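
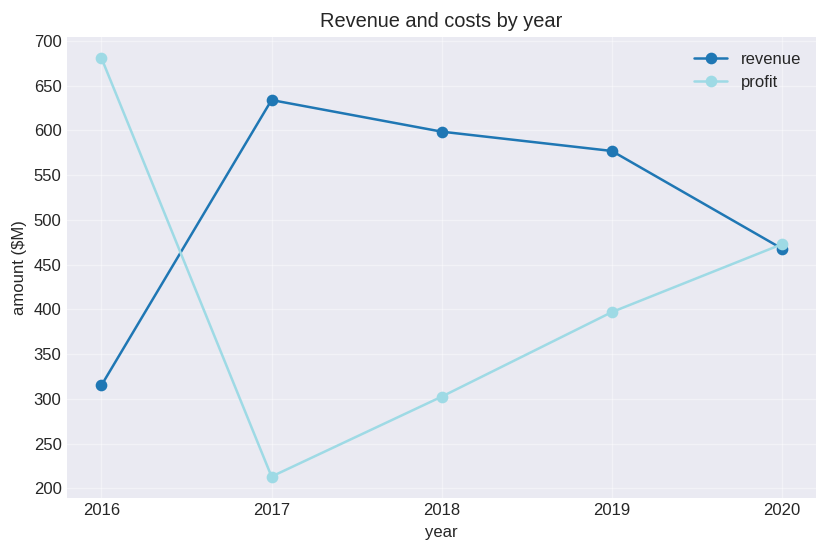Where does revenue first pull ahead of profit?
2017

2016: revenue ≈ 300 vs profit ≈ 700 (not yet); 2017: revenue ≈ 650 vs profit ≈ 200 (first crossover).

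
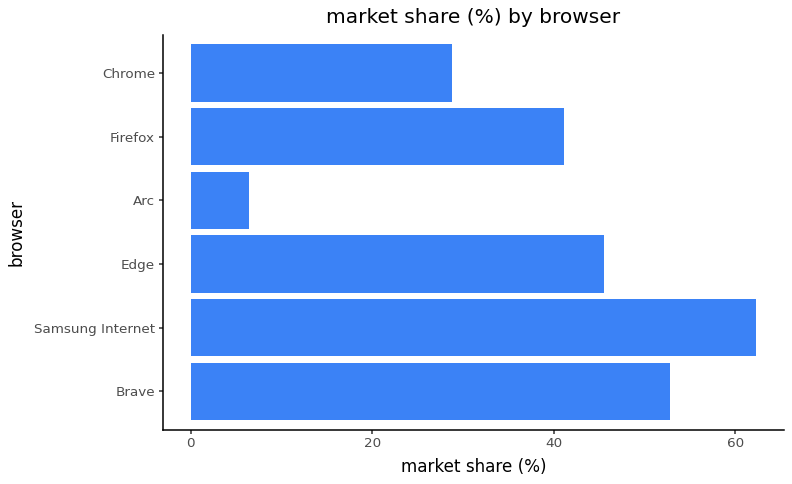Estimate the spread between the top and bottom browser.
Max Samsung Internet ≈ 60, min Arc ≈ 10; range ≈ 50.

≈ 50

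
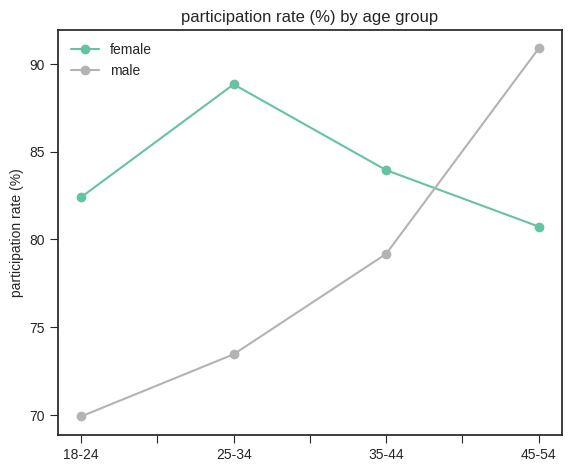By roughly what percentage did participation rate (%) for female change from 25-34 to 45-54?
≈ -9.1%

25-34 ≈ 88, 45-54 ≈ 80; (80 − 88) / 88 ≈ -9.1%.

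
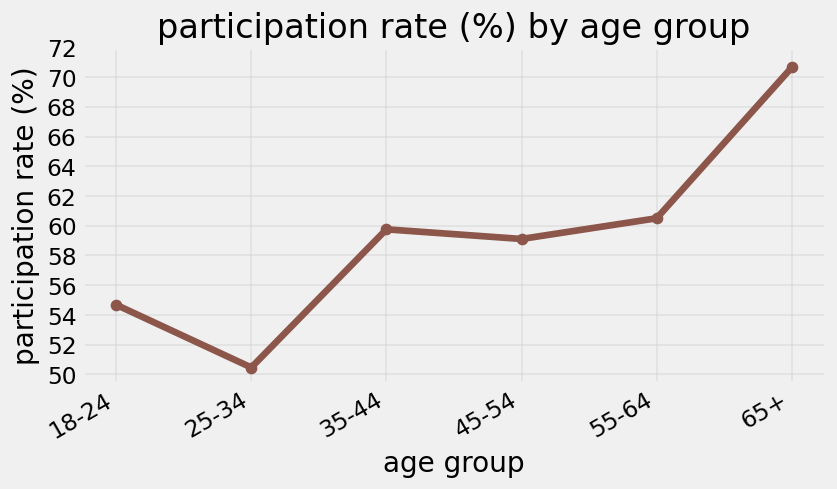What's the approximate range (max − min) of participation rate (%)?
≈ 20

Max 65+ ≈ 70, min 25-34 ≈ 50; range ≈ 20.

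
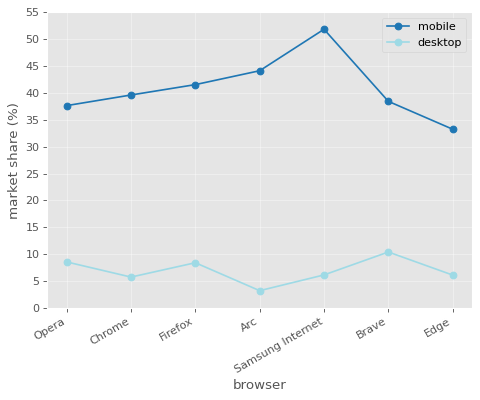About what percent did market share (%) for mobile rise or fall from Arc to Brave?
≈ -11.1%

Arc ≈ 45, Brave ≈ 40; (40 − 45) / 45 ≈ -11.1%.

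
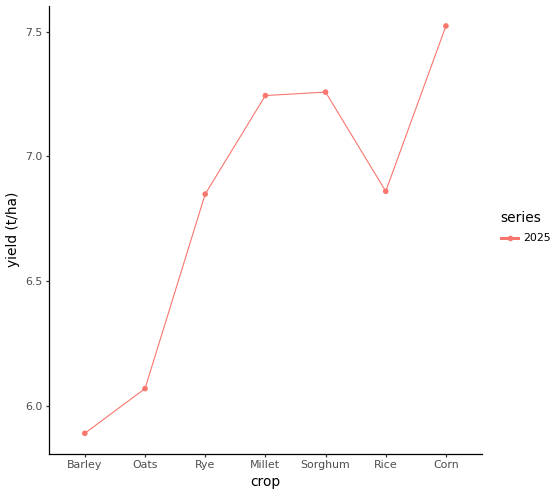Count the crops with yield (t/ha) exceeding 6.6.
Above 6.6: Rye, Millet, Sorghum, Rice, Corn.

5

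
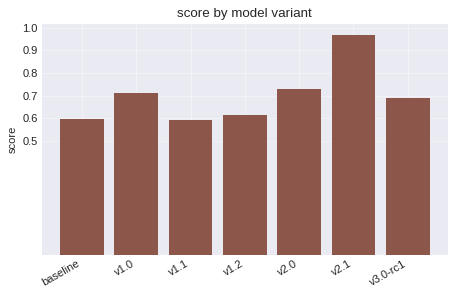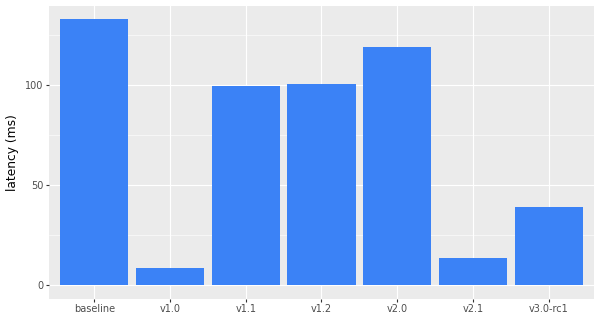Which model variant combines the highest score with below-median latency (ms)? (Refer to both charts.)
v2.1

Chart 2 median latency (ms) ≈ 100; below-median model variants: v1.0, v2.1, v3.0-rc1. Among those, v2.1 has the highest score (≈ 1).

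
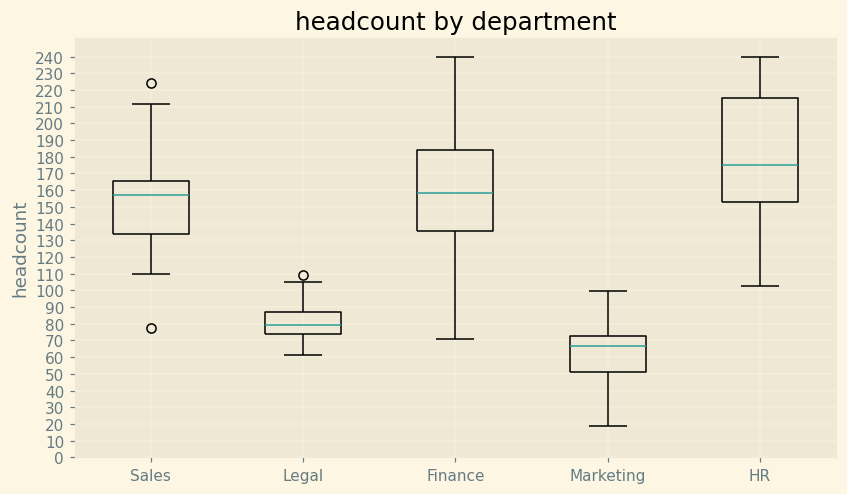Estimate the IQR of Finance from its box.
Q3 ≈ 180, Q1 ≈ 140; IQR ≈ 40.

≈ 40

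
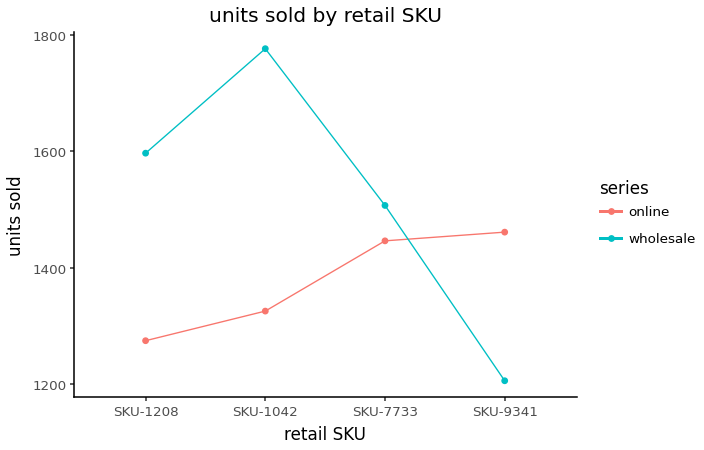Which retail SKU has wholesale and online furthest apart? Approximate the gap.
SKU-1042: wholesale ≈ 1800, online ≈ 1300 → gap ≈ 500. Next-largest (SKU-1208) is only ≈ 350.

SKU-1042, ≈ 500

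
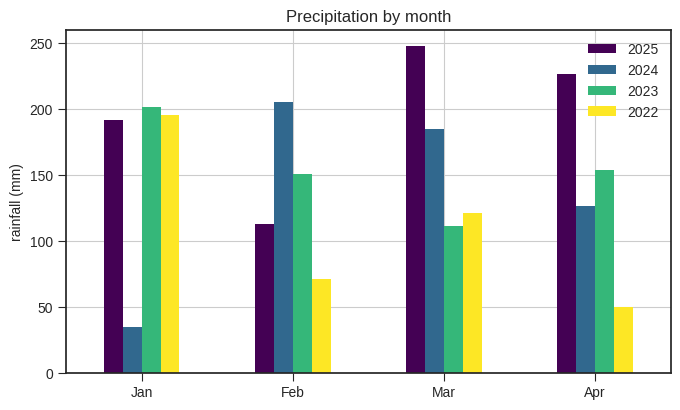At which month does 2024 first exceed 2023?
Feb

Jan: 2024 ≈ 25 vs 2023 ≈ 200 (not yet); Feb: 2024 ≈ 200 vs 2023 ≈ 150 (first crossover).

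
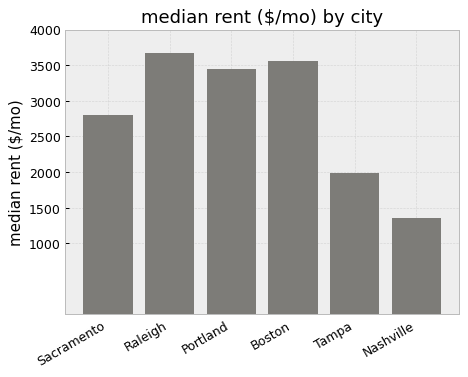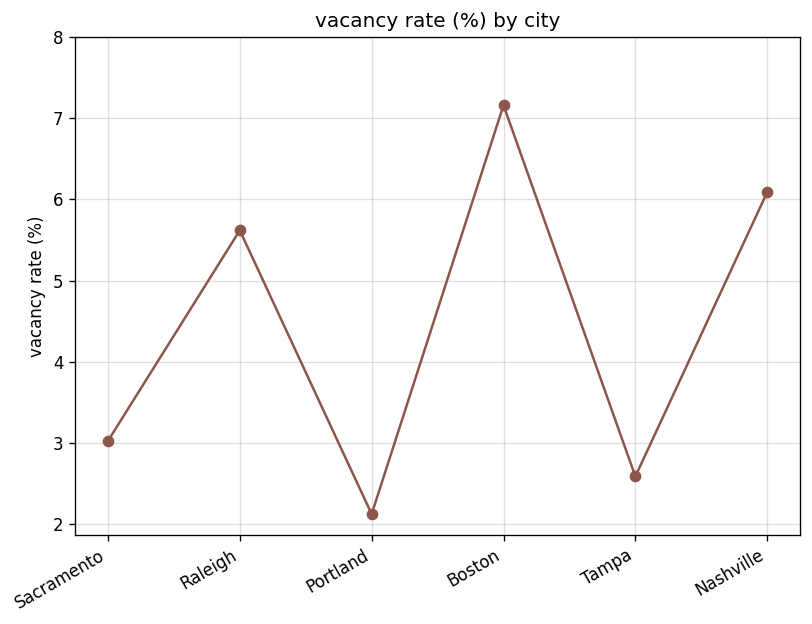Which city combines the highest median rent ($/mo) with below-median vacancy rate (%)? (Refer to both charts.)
Portland

Chart 2 median vacancy rate (%) ≈ 4; below-median cities: Sacramento, Portland, Tampa. Among those, Portland has the highest median rent ($/mo) (≈ 3500).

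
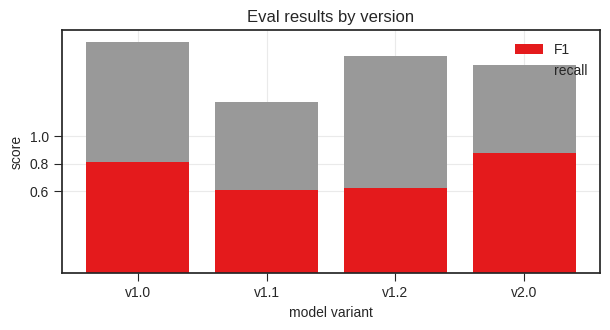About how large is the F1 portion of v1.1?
F1 top ≈ 0.6, bottom ≈ 0.0; segment ≈ 0.6.

≈ 0.6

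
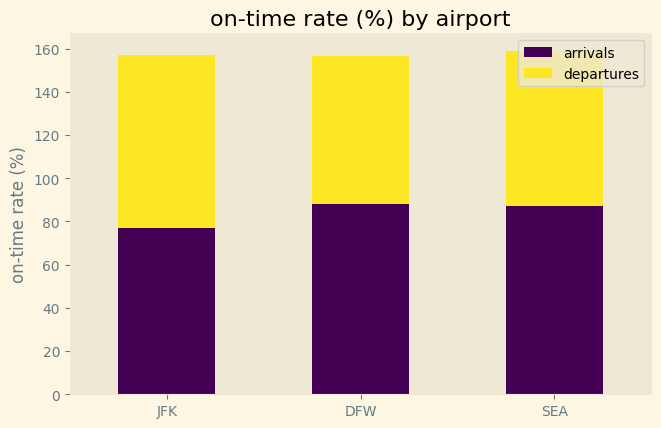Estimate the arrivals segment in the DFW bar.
≈ 80

arrivals top ≈ 80, bottom ≈ 0; segment ≈ 80.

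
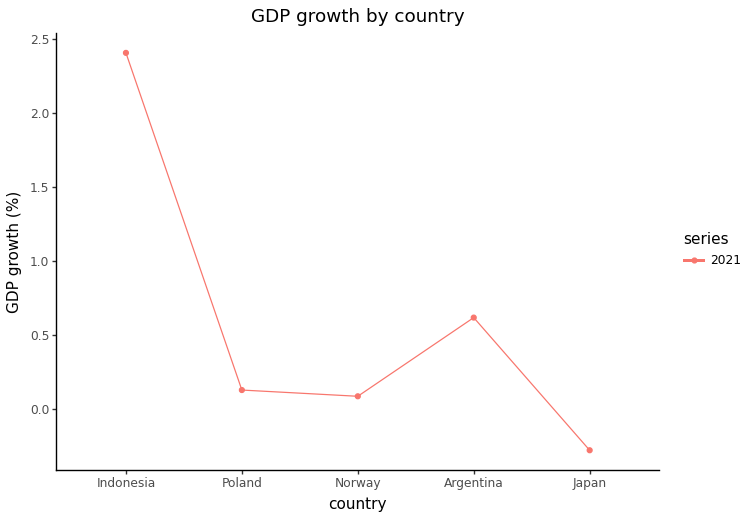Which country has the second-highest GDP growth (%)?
Top 3: Indonesia ≈ 2.5, Argentina ≈ 0.5, Poland ≈ 0.0.

Argentina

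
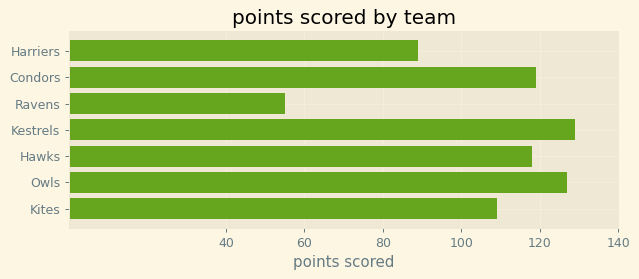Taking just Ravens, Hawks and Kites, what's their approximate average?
(60 + 120 + 100) / 3 ≈ 93.

≈ 93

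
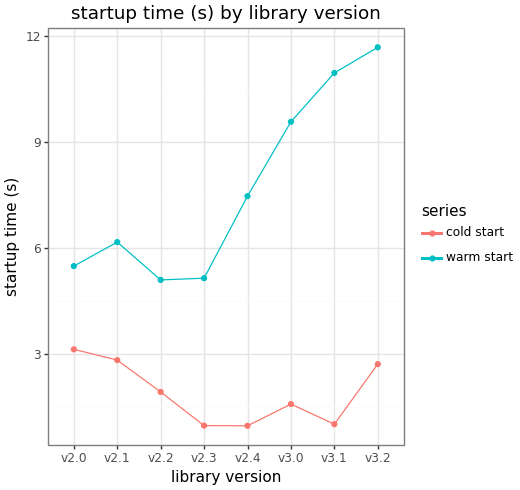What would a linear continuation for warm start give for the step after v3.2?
Last three: 10, 11, 12 → slope ≈ 1/step → next ≈ 13.

≈ 13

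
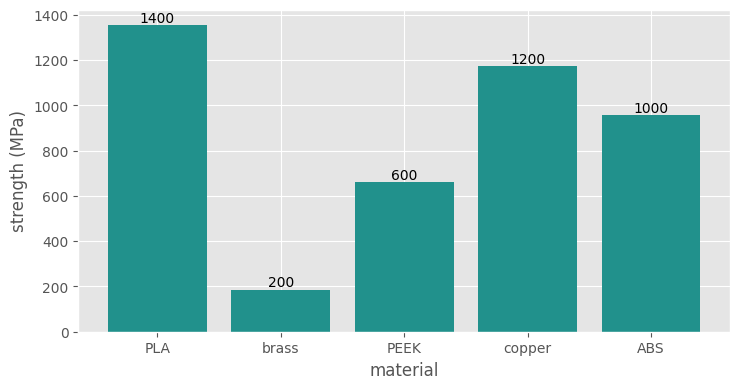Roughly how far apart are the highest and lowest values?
≈ 1200

Max PLA ≈ 1400, min brass ≈ 200; range ≈ 1200.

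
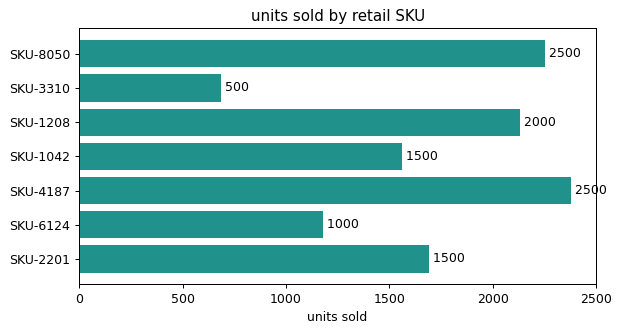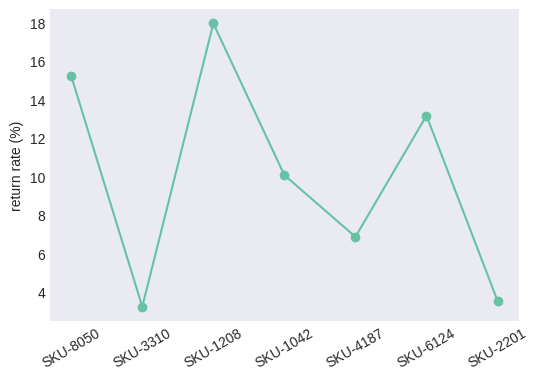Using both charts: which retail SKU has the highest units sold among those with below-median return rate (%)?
SKU-4187

Chart 2 median return rate (%) ≈ 10; below-median retail SKUs: SKU-3310, SKU-4187, SKU-2201. Among those, SKU-4187 has the highest units sold (≈ 2500).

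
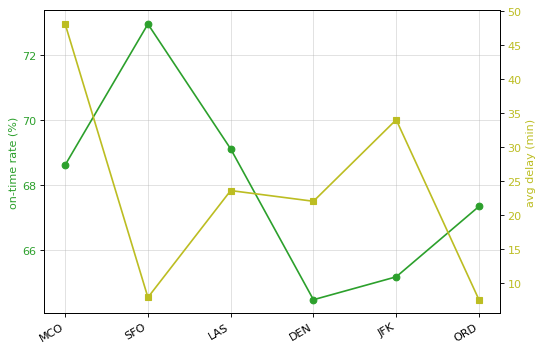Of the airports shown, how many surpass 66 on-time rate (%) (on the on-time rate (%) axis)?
Above 66: MCO, SFO, LAS, ORD.

4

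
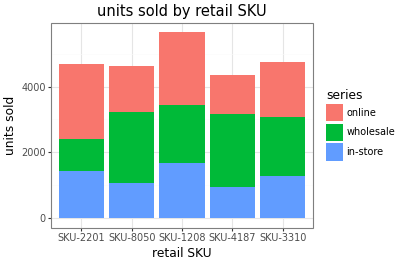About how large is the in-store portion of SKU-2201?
in-store top ≈ 1500, bottom ≈ 0; segment ≈ 1500.

≈ 1500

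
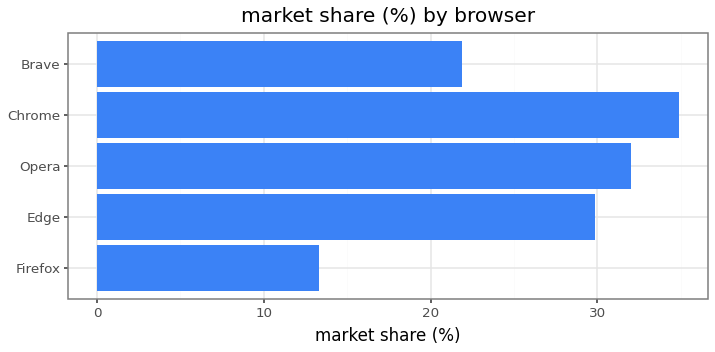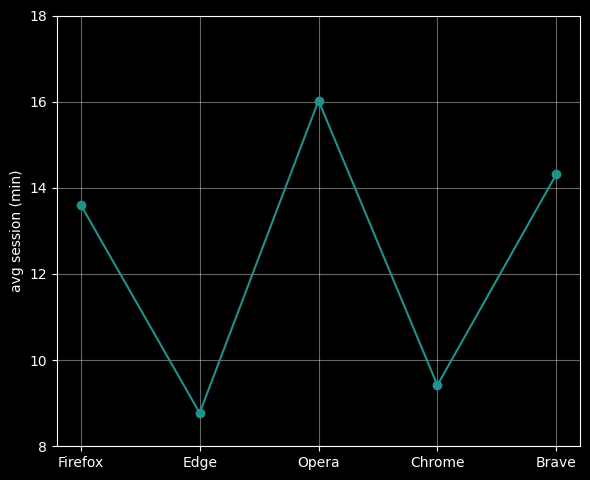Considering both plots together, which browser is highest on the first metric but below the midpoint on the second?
Chart 2 median avg session (min) ≈ 14; below-median browsers: Edge, Chrome. Among those, Chrome has the highest market share (%) (≈ 35).

Chrome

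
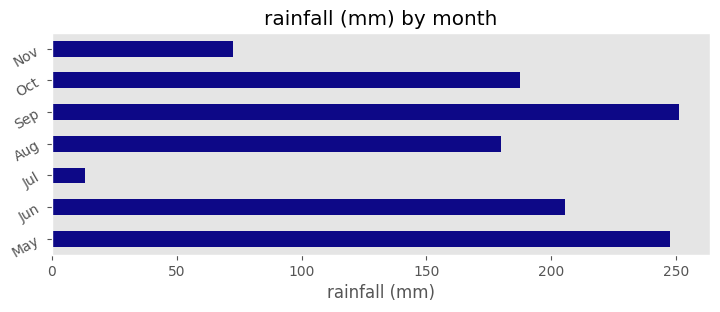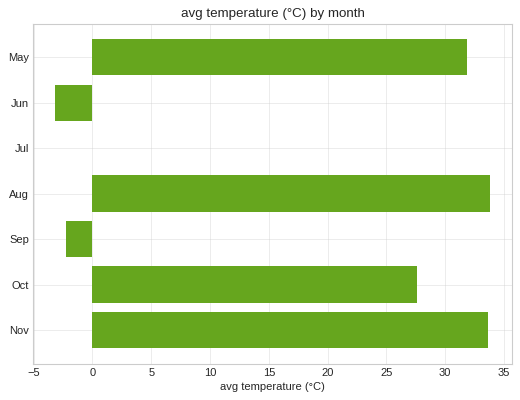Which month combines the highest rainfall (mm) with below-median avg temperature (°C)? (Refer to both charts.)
Chart 2 median avg temperature (°C) ≈ 30; below-median months: Jun, Jul, Sep. Among those, Sep has the highest rainfall (mm) (≈ 250).

Sep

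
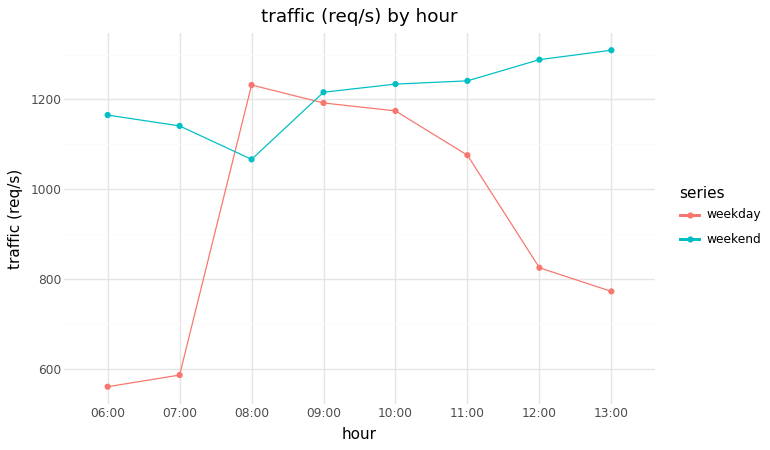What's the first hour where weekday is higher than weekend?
07:00: weekday ≈ 600 vs weekend ≈ 1100 (not yet); 08:00: weekday ≈ 1200 vs weekend ≈ 1100 (first crossover).

08:00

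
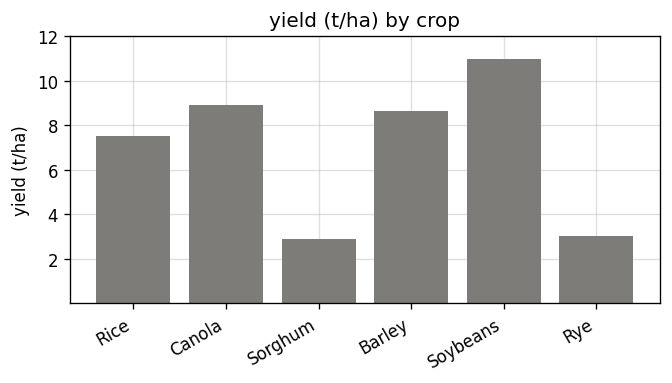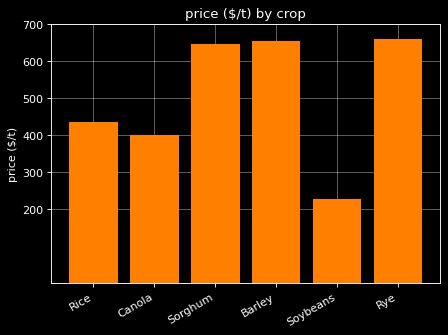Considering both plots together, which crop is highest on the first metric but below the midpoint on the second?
Chart 2 median price ($/t) ≈ 500; below-median crops: Rice, Canola, Soybeans. Among those, Soybeans has the highest yield (t/ha) (≈ 10).

Soybeans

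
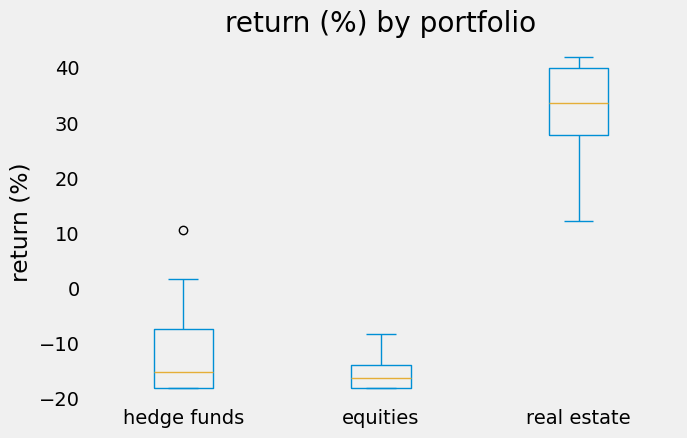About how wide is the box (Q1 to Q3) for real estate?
≈ 10

Q3 ≈ 40, Q1 ≈ 30; IQR ≈ 10.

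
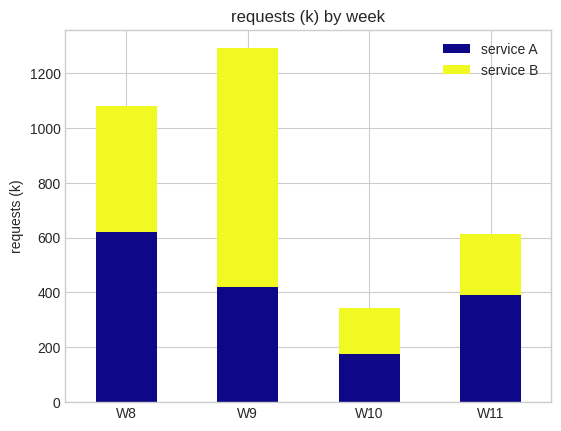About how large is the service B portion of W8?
service B top ≈ 1000, bottom ≈ 600; segment ≈ 400.

≈ 400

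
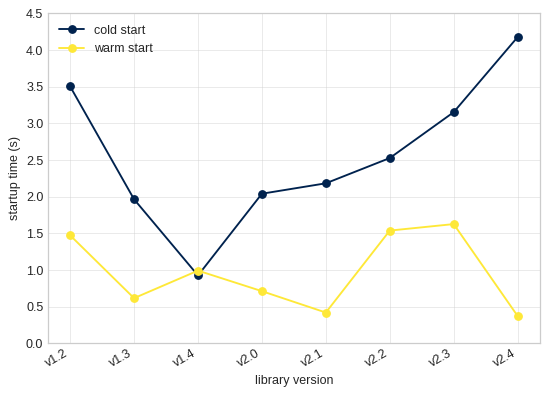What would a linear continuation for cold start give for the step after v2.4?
≈ 4.75

Last three: 2.5, 3.0, 4.0 → slope ≈ 0.75/step → next ≈ 4.75.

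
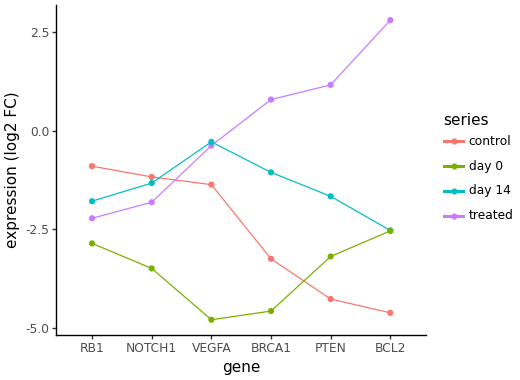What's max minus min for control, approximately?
≈ 4

Max RB1 ≈ -1, min BCL2 ≈ -5; range ≈ 4.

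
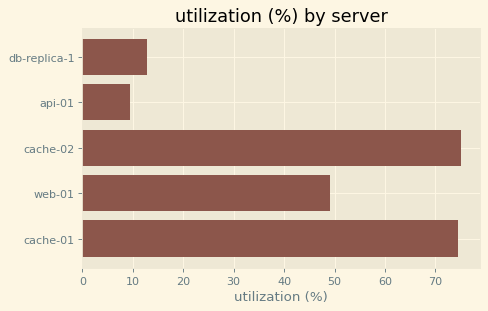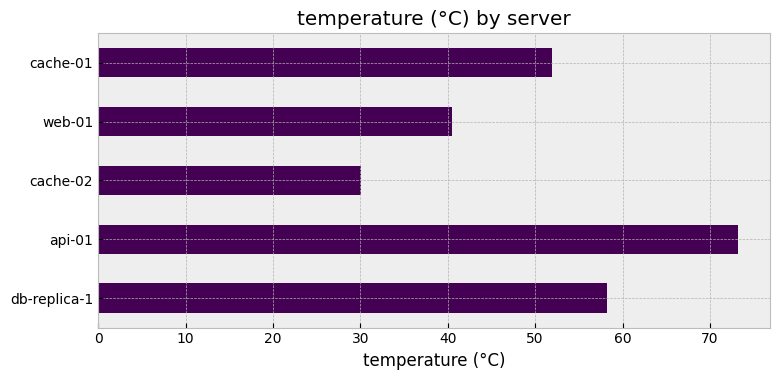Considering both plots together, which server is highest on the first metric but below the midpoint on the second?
cache-02

Chart 2 median temperature (°C) ≈ 50; below-median servers: cache-02, web-01. Among those, cache-02 has the highest utilization (%) (≈ 80).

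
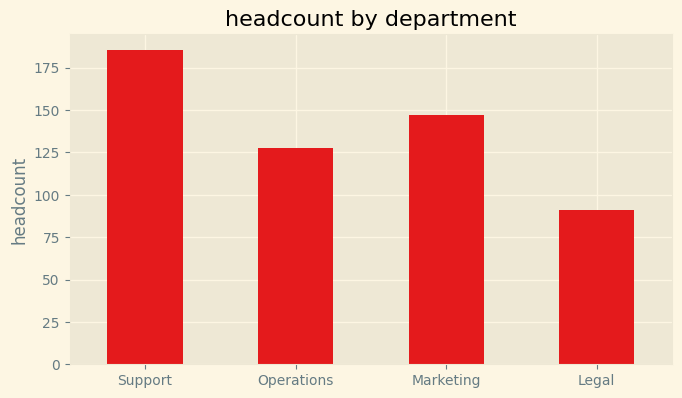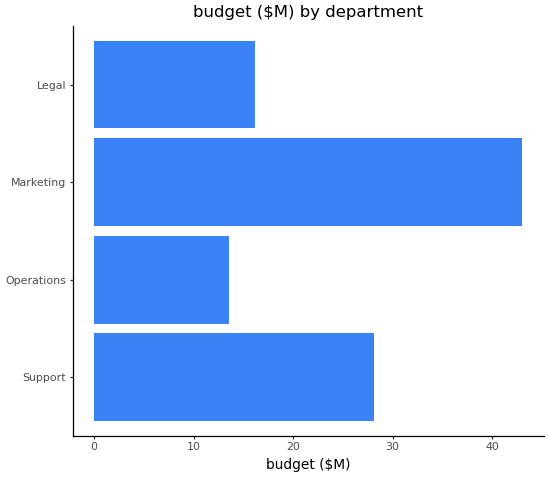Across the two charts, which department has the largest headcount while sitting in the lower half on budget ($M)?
Chart 2 median budget ($M) ≈ 20; below-median departments: Operations, Legal. Among those, Operations has the highest headcount (≈ 120).

Operations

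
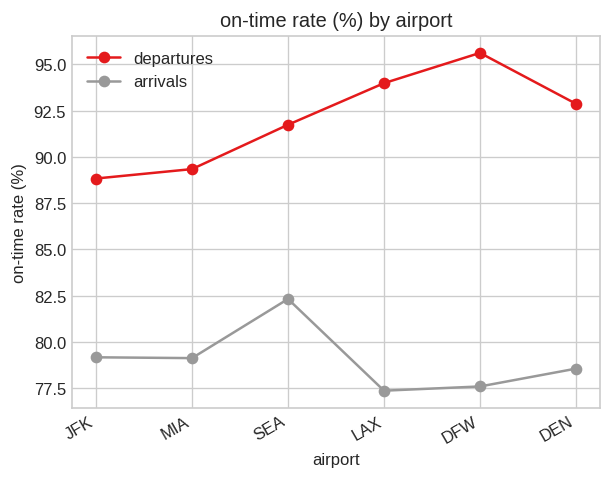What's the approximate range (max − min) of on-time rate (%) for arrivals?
≈ 4

Max SEA ≈ 82, min LAX ≈ 78; range ≈ 4.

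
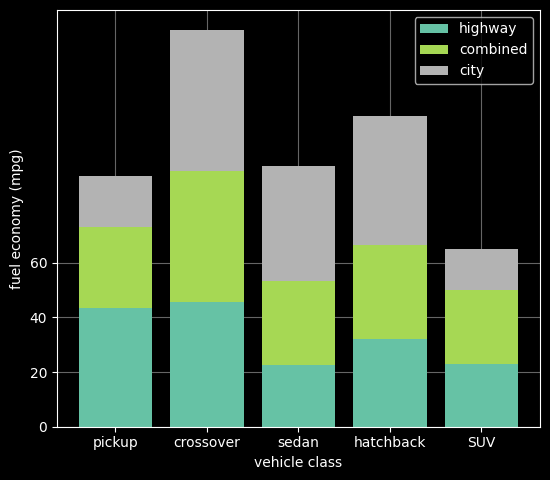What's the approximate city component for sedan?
city top ≈ 100, bottom ≈ 60; segment ≈ 40.

≈ 40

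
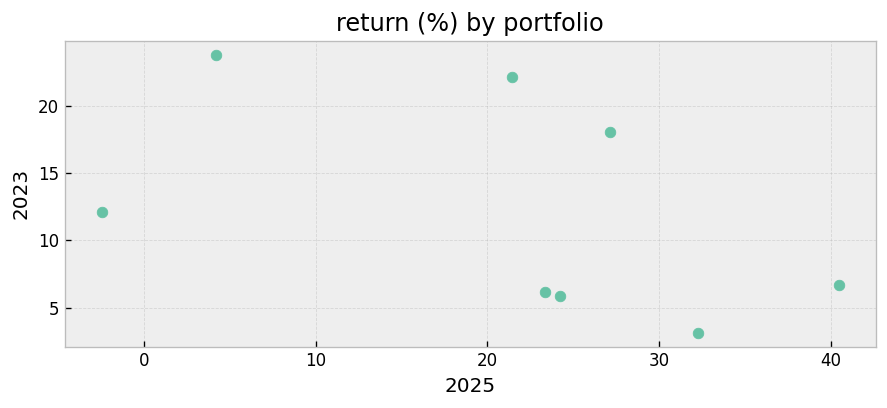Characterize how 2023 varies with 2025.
negative, moderate

Points are negatively correlated; moderate (|r| ≈ 0.5).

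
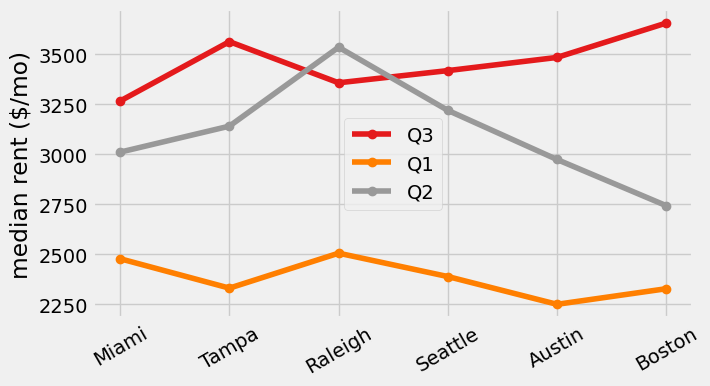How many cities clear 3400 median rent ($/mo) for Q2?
1

Above 3400: Raleigh.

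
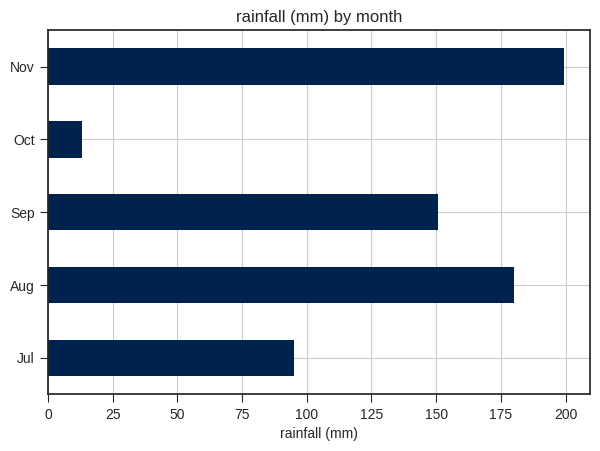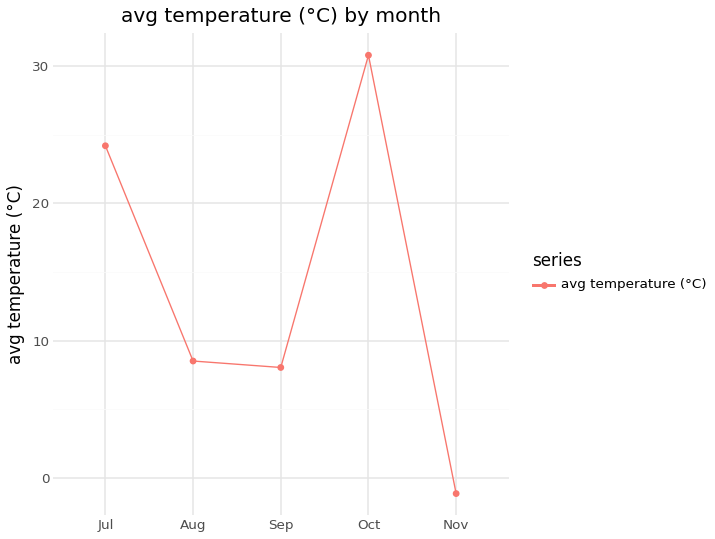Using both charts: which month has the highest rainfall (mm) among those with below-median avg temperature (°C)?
Chart 2 median avg temperature (°C) ≈ 10; below-median months: Sep, Nov. Among those, Nov has the highest rainfall (mm) (≈ 200).

Nov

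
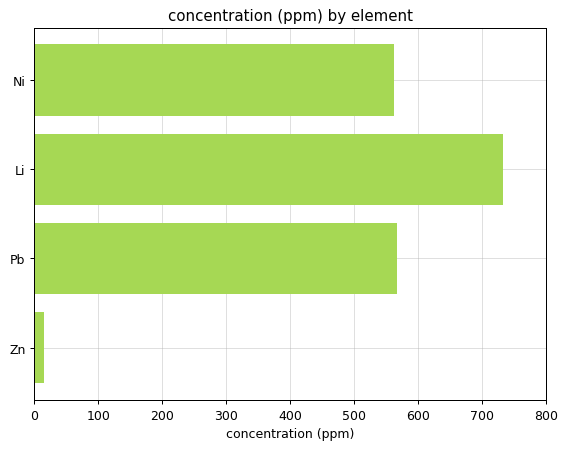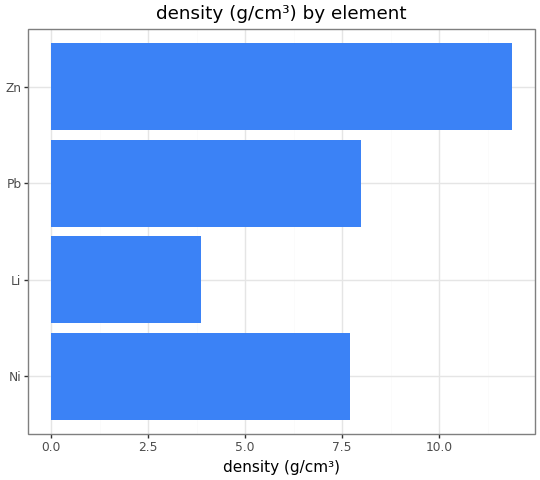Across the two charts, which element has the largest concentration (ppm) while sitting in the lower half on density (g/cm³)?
Chart 2 median density (g/cm³) ≈ 8; below-median elements: Ni, Li. Among those, Li has the highest concentration (ppm) (≈ 700).

Li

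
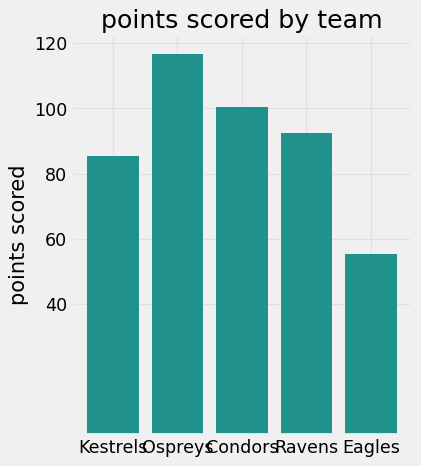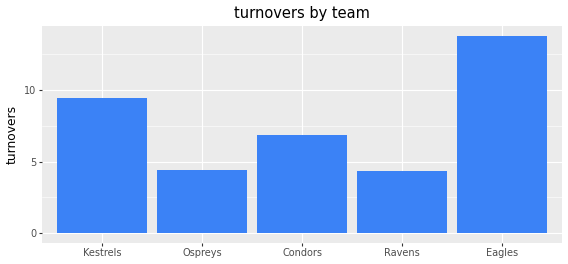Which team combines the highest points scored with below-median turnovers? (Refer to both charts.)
Ospreys

Chart 2 median turnovers ≈ 6; below-median teams: Ospreys, Ravens. Among those, Ospreys has the highest points scored (≈ 120).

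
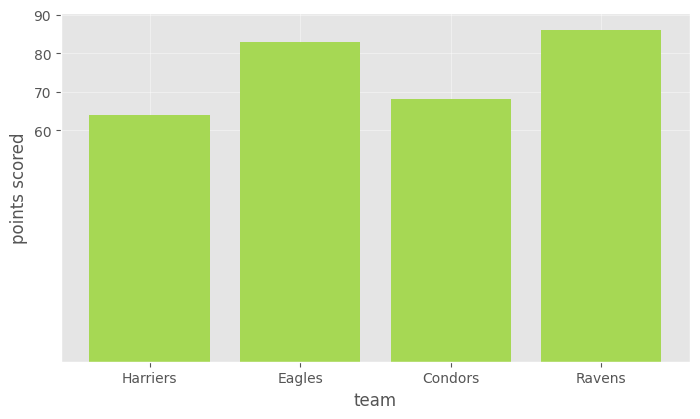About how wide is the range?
≈ 30

Max Ravens ≈ 90, min Harriers ≈ 60; range ≈ 30.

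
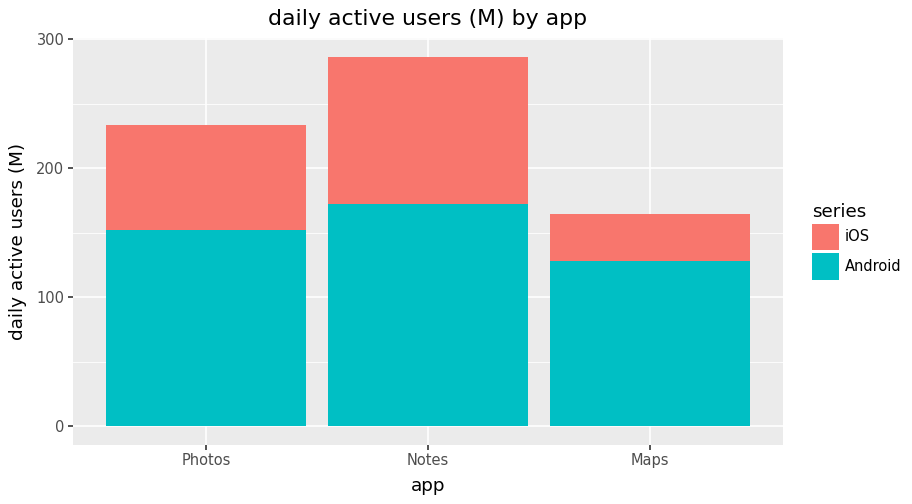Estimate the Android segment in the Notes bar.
≈ 175

Android top ≈ 175, bottom ≈ 0; segment ≈ 175.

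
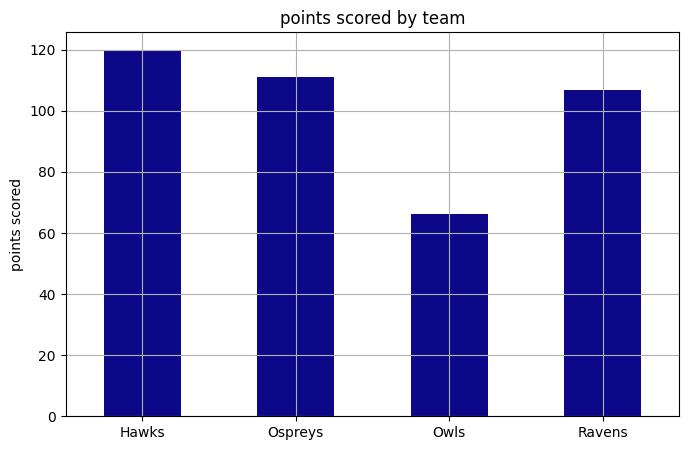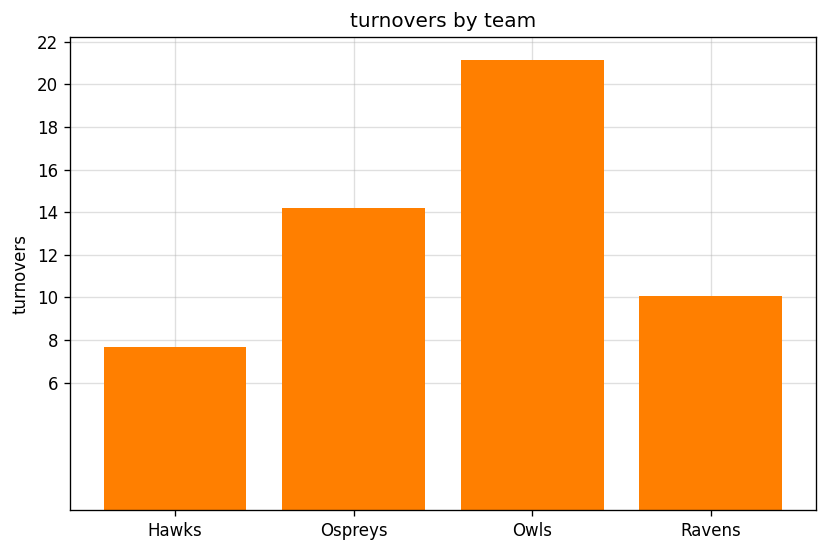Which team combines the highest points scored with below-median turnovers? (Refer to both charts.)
Hawks

Chart 2 median turnovers ≈ 12; below-median teams: Hawks, Ravens. Among those, Hawks has the highest points scored (≈ 120).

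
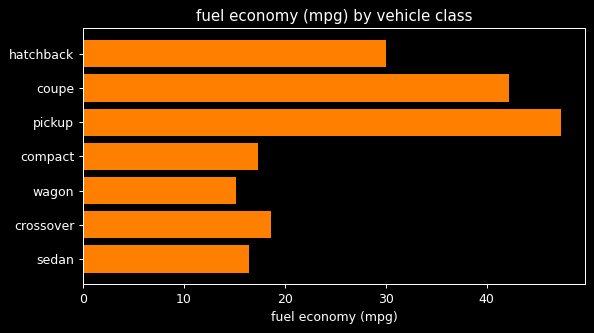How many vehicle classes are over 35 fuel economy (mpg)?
Above 35: coupe, pickup.

2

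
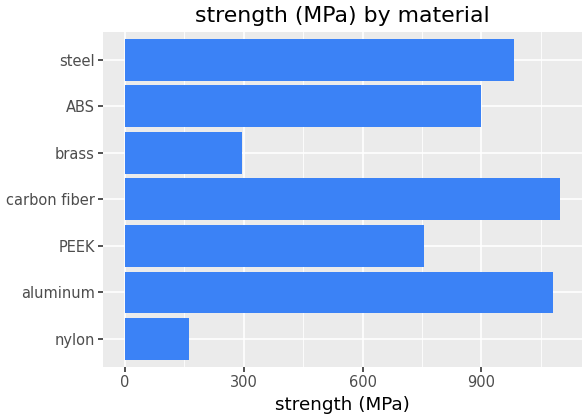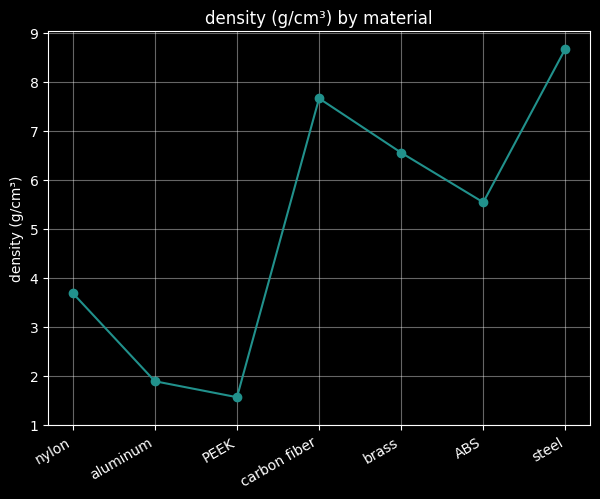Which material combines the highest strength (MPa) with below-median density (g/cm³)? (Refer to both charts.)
aluminum

Chart 2 median density (g/cm³) ≈ 6; below-median materials: nylon, aluminum, PEEK. Among those, aluminum has the highest strength (MPa) (≈ 1000).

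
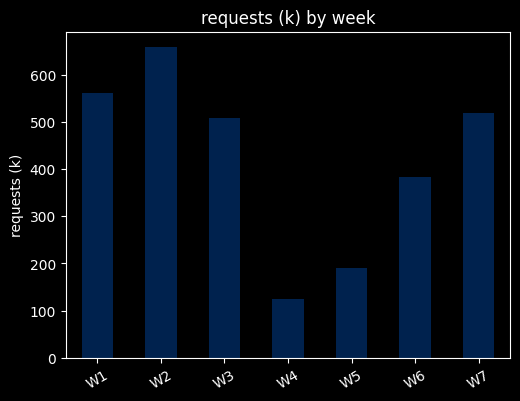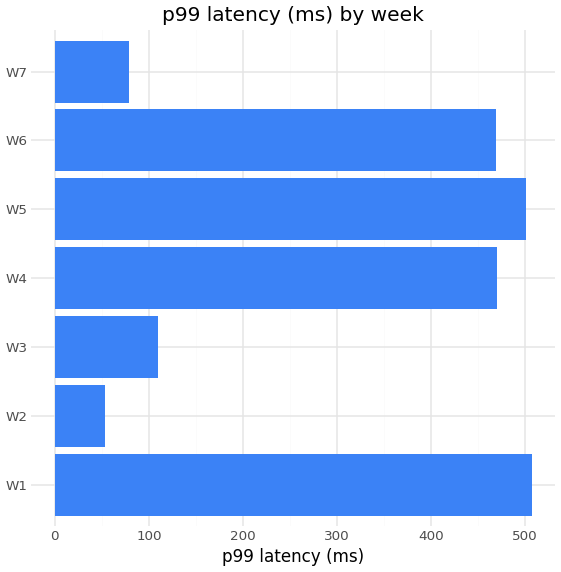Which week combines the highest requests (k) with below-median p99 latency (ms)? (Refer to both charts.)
W2

Chart 2 median p99 latency (ms) ≈ 450; below-median weeks: W2, W3, W7. Among those, W2 has the highest requests (k) (≈ 700).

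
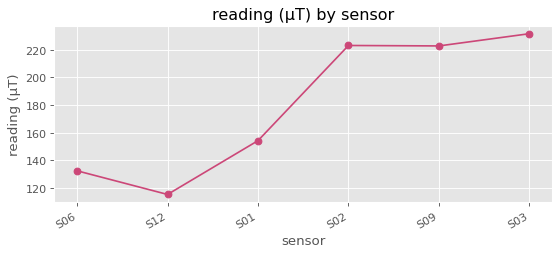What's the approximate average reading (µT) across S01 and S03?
(150 + 230) / 2 ≈ 190.

≈ 190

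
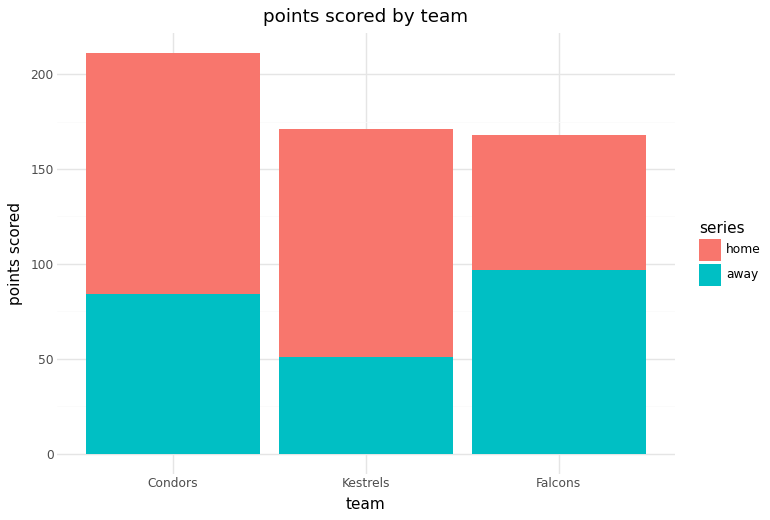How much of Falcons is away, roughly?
away top ≈ 100, bottom ≈ 0; segment ≈ 100.

≈ 100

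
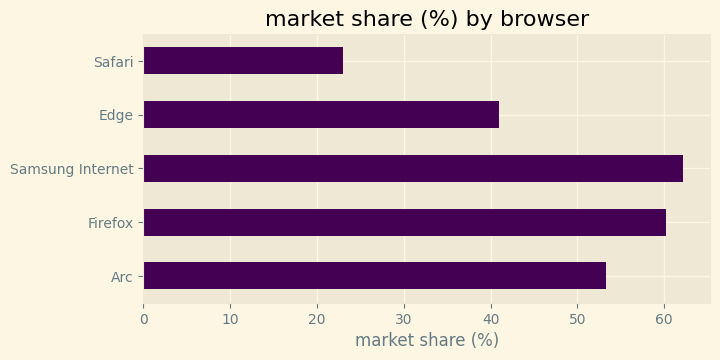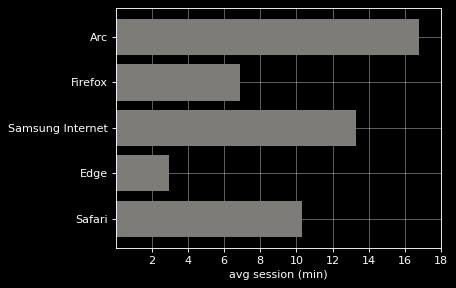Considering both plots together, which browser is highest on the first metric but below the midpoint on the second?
Firefox

Chart 2 median avg session (min) ≈ 10; below-median browsers: Firefox, Edge. Among those, Firefox has the highest market share (%) (≈ 60).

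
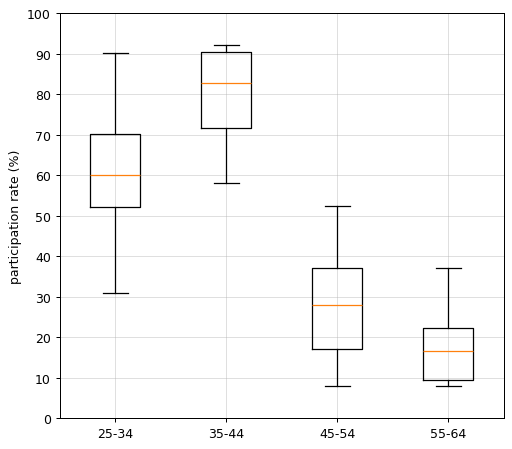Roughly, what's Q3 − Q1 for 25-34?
≈ 20

Q3 ≈ 70, Q1 ≈ 50; IQR ≈ 20.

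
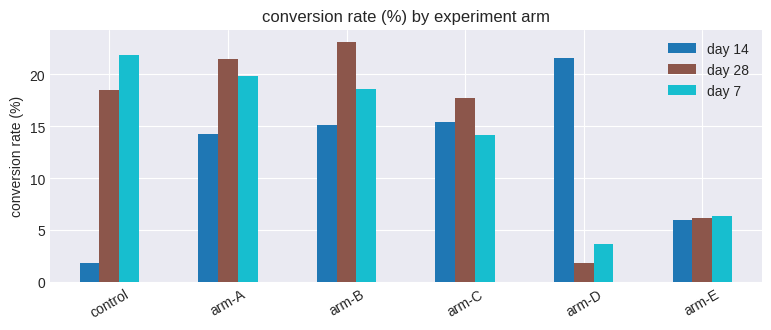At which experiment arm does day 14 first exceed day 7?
arm-C

arm-B: day 14 ≈ 16 vs day 7 ≈ 18 (not yet); arm-C: day 14 ≈ 16 vs day 7 ≈ 14 (first crossover).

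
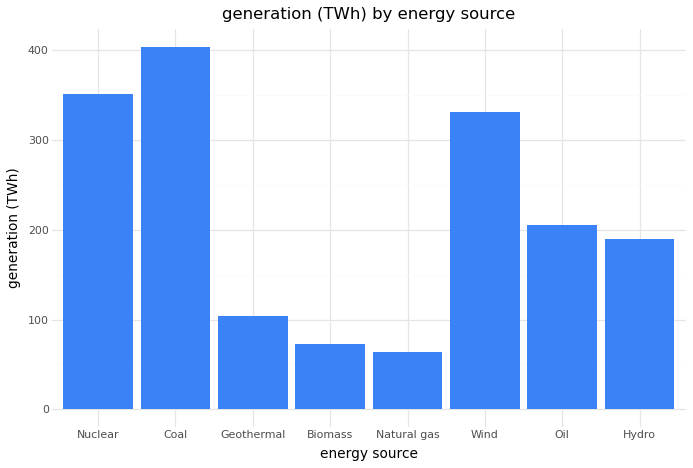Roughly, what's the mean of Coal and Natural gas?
≈ 225

(400 + 50) / 2 ≈ 225.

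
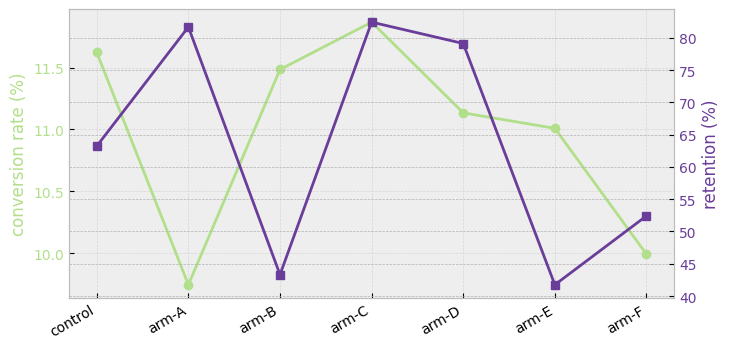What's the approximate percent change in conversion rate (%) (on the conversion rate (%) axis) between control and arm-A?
control ≈ 11.6, arm-A ≈ 9.8; (9.8 − 11.6) / 11.6 ≈ -15.5%.

≈ -15.5%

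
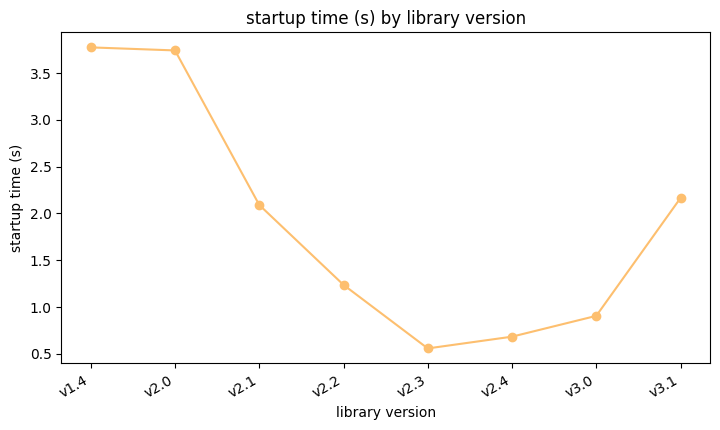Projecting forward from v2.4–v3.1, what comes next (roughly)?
Last three: 0.5, 1.0, 2.0 → slope ≈ 0.75/step → next ≈ 2.75.

≈ 2.75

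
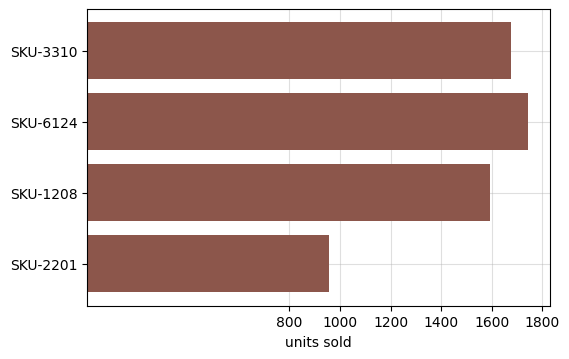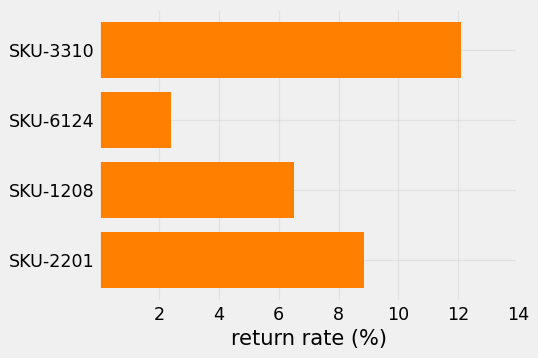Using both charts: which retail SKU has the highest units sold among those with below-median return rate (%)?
SKU-6124

Chart 2 median return rate (%) ≈ 8; below-median retail SKUs: SKU-6124, SKU-1208. Among those, SKU-6124 has the highest units sold (≈ 1800).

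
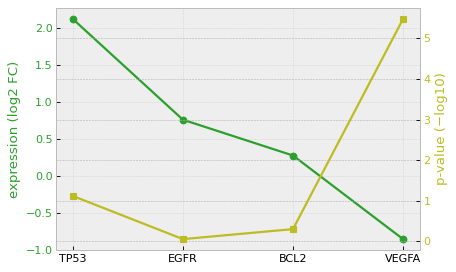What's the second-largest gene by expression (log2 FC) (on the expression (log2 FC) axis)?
EGFR

Top 3 (on the expression (log2 FC) axis): TP53 ≈ 2.0, EGFR ≈ 1.0, BCL2 ≈ 0.5.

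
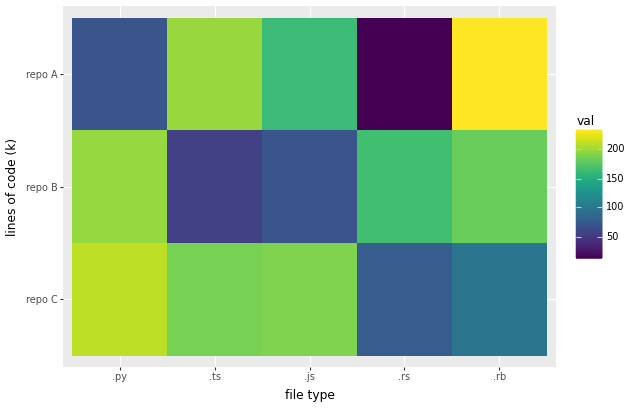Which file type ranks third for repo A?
Top 4 for repo A: .rb ≈ 240, .ts ≈ 200, .js ≈ 160, .py ≈ 80.

.js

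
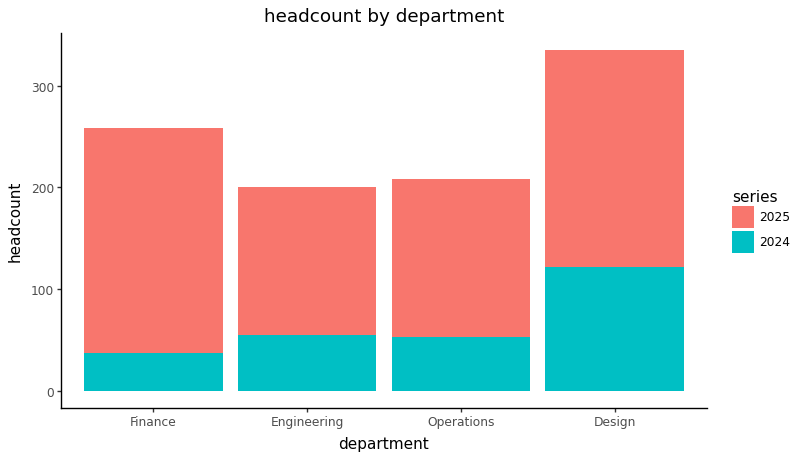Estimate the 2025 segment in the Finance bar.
2025 top ≈ 250, bottom ≈ 50; segment ≈ 200.

≈ 200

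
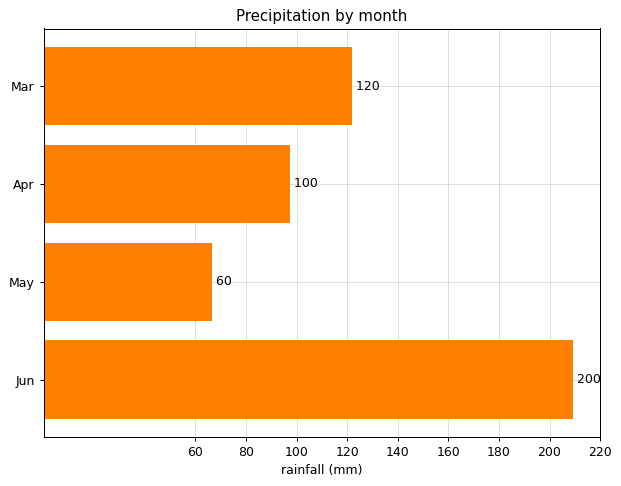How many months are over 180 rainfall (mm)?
Above 180: Jun.

1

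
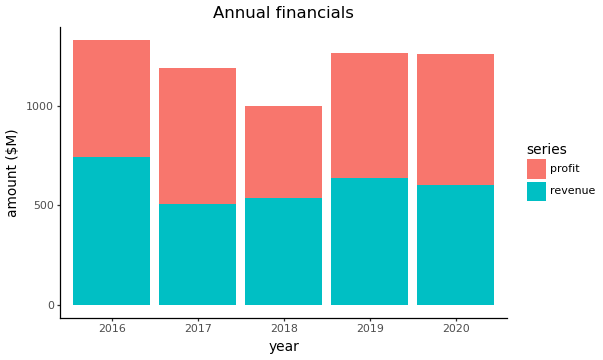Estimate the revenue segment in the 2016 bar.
≈ 800

revenue top ≈ 800, bottom ≈ 0; segment ≈ 800.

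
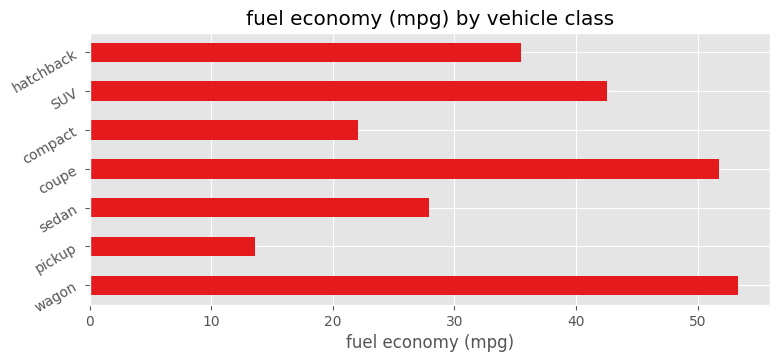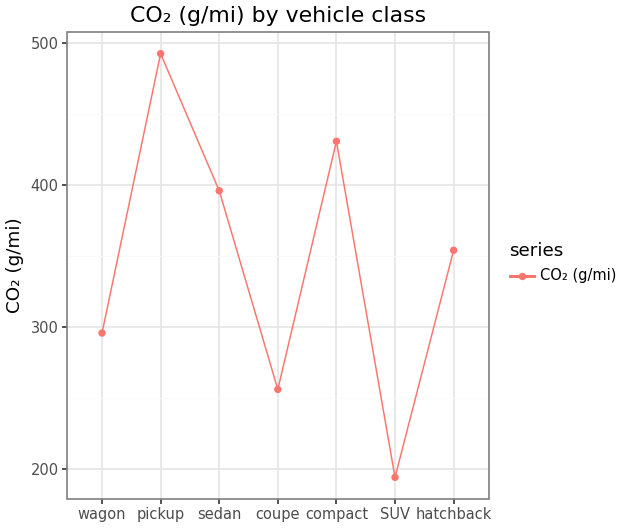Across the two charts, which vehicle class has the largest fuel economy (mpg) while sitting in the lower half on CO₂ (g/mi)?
wagon

Chart 2 median CO₂ (g/mi) ≈ 350; below-median vehicle classes: wagon, coupe, SUV. Among those, wagon has the highest fuel economy (mpg) (≈ 55).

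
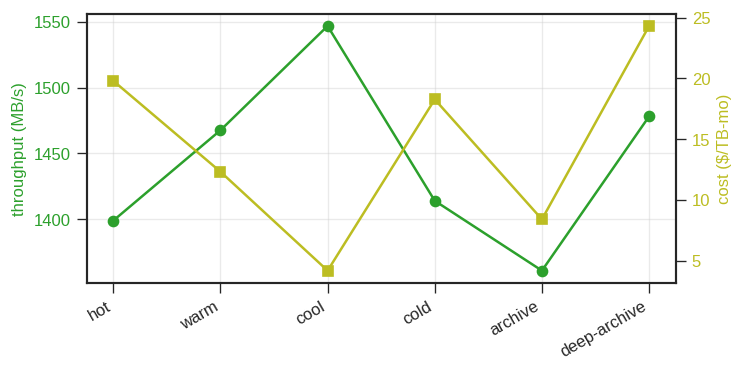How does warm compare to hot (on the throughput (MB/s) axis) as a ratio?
warm ≈ 1460, hot ≈ 1400; 1460/1400 ≈ 1.04.

≈ 1.04×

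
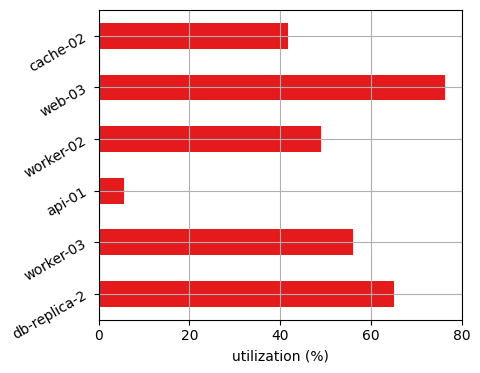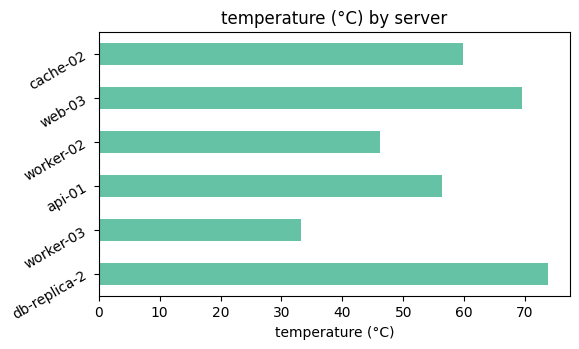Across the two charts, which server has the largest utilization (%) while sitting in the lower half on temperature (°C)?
Chart 2 median temperature (°C) ≈ 60; below-median servers: worker-03, api-01, worker-02. Among those, worker-03 has the highest utilization (%) (≈ 60).

worker-03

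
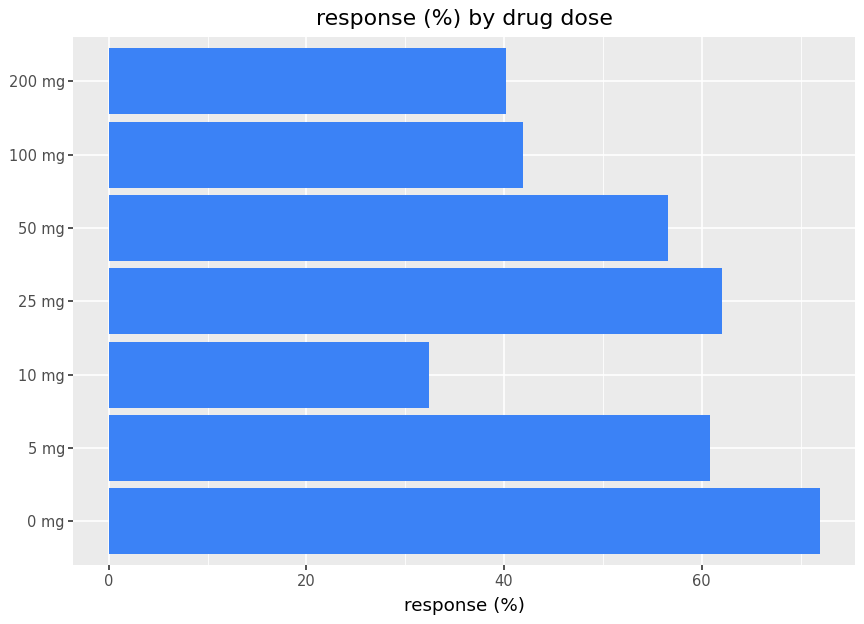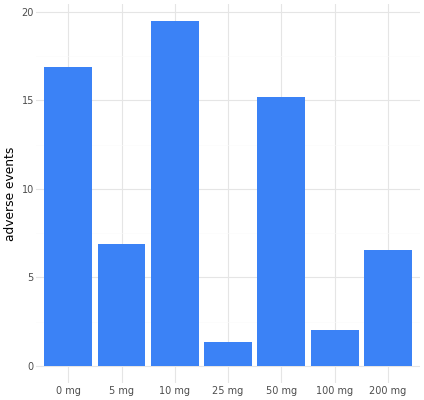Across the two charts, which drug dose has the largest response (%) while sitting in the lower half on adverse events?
Chart 2 median adverse events ≈ 6; below-median drug doses: 25 mg, 100 mg, 200 mg. Among those, 25 mg has the highest response (%) (≈ 60).

25 mg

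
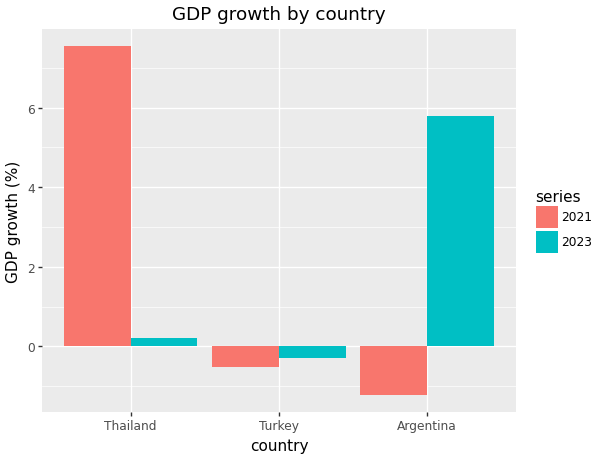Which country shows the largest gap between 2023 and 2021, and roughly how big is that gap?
Thailand, ≈ 8 %

Thailand: 2023 ≈ 0, 2021 ≈ 8 → gap ≈ 8. Next-largest (Argentina) is only ≈ 7.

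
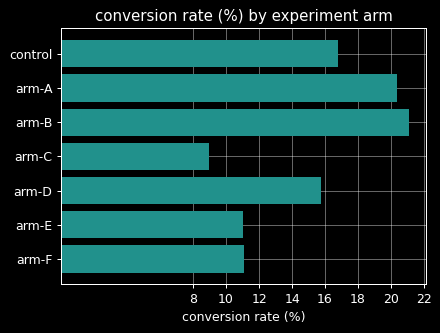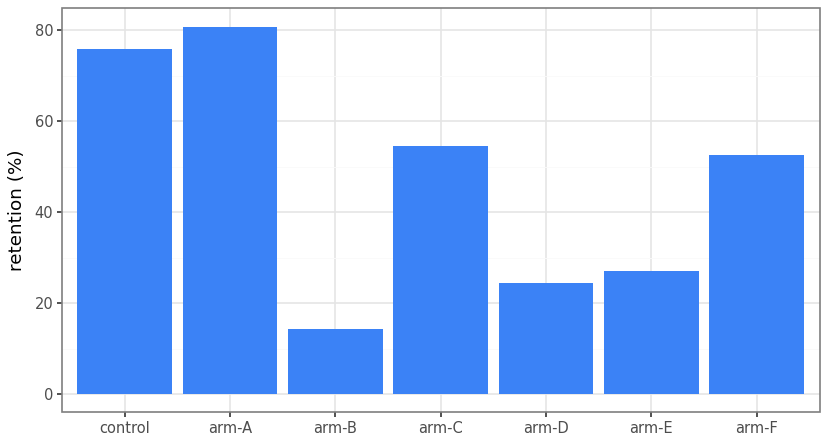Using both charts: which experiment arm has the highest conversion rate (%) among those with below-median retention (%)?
arm-B

Chart 2 median retention (%) ≈ 50; below-median experiment arms: arm-B, arm-D, arm-E. Among those, arm-B has the highest conversion rate (%) (≈ 22).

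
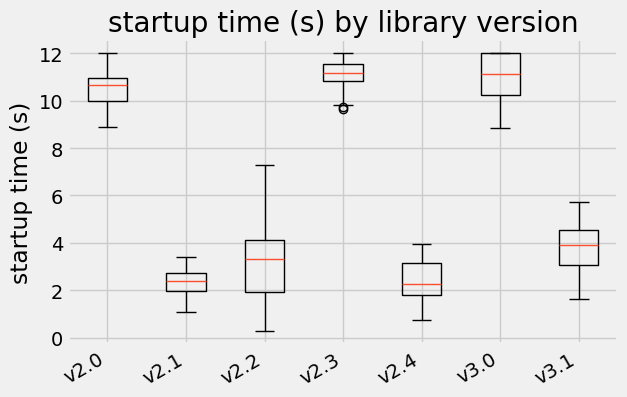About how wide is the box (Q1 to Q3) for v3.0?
Q3 ≈ 12, Q1 ≈ 10; IQR ≈ 2.

≈ 2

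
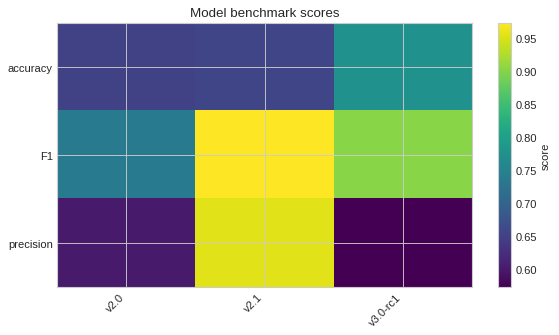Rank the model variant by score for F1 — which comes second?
Top 3 for F1: v2.1 ≈ 0.95, v3.0-rc1 ≈ 0.90, v2.0 ≈ 0.75.

v3.0-rc1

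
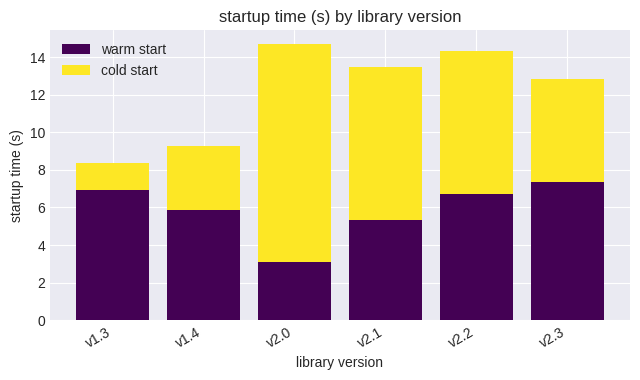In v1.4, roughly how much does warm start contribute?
warm start top ≈ 6, bottom ≈ 0; segment ≈ 6.

≈ 6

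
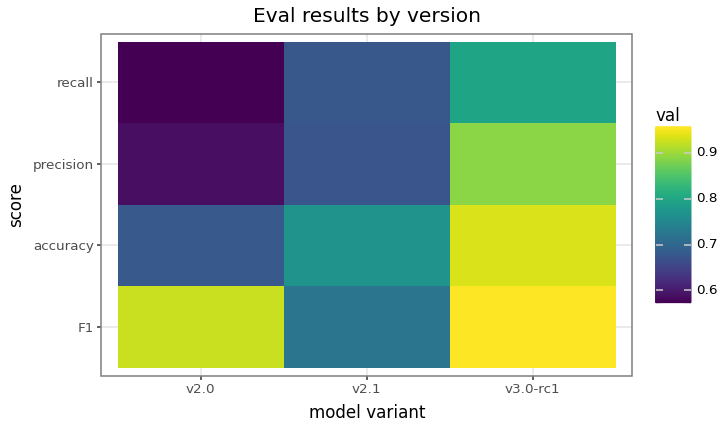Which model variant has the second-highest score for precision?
Top 3 for precision: v3.0-rc1 ≈ 0.90, v2.1 ≈ 0.65, v2.0 ≈ 0.60.

v2.1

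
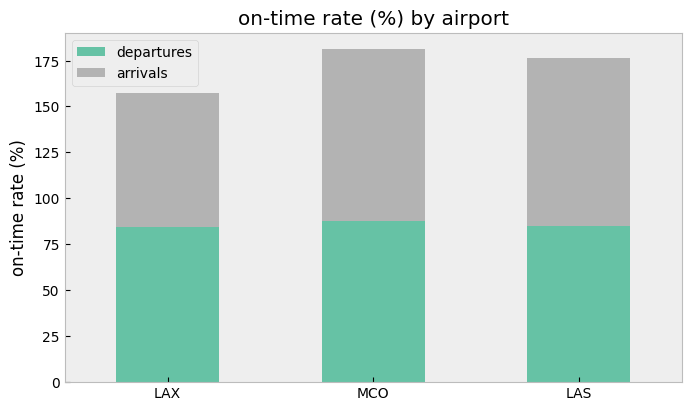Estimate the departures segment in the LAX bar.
≈ 80

departures top ≈ 80, bottom ≈ 0; segment ≈ 80.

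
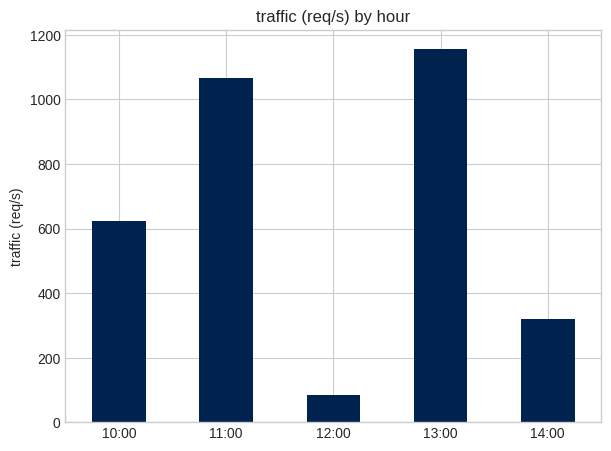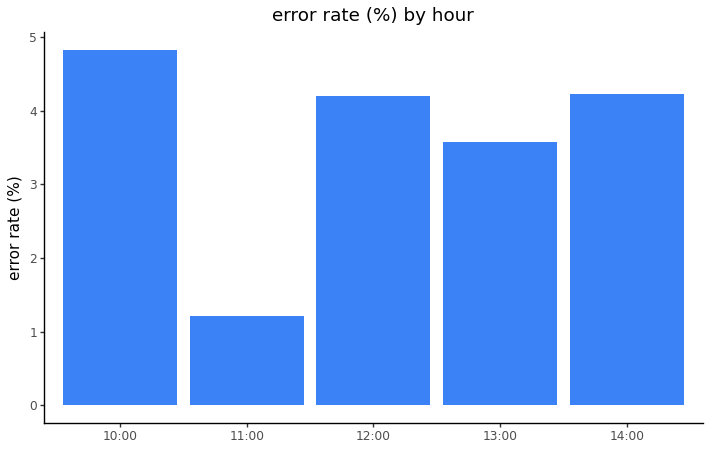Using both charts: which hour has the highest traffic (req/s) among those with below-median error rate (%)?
13:00

Chart 2 median error rate (%) ≈ 4; below-median hours: 11:00, 13:00. Among those, 13:00 has the highest traffic (req/s) (≈ 1200).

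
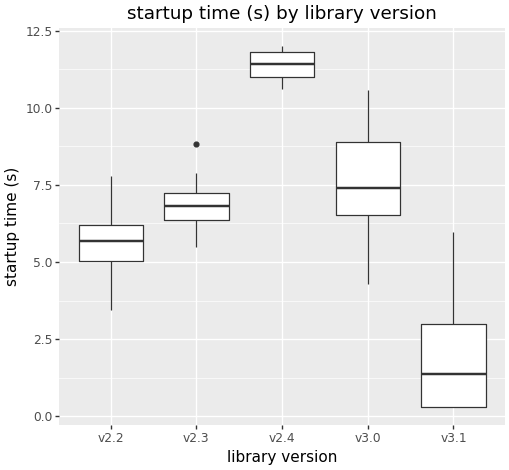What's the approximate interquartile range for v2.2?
Q3 ≈ 6, Q1 ≈ 5; IQR ≈ 1.

≈ 1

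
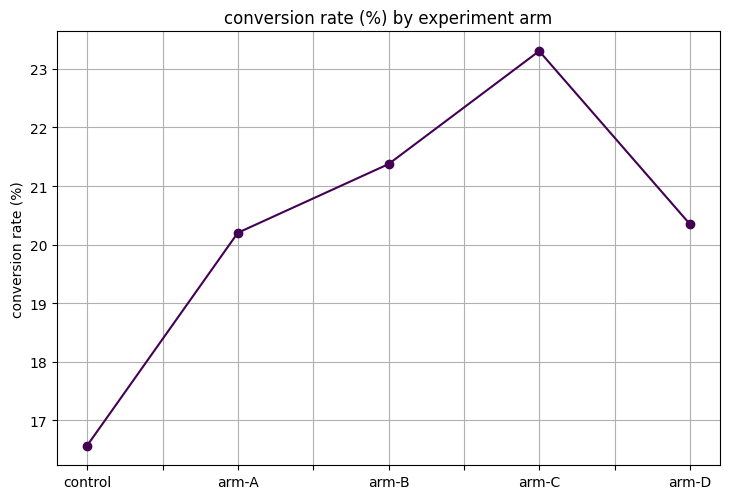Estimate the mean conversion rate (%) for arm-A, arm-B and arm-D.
(20 + 21 + 20) / 3 ≈ 20.

≈ 20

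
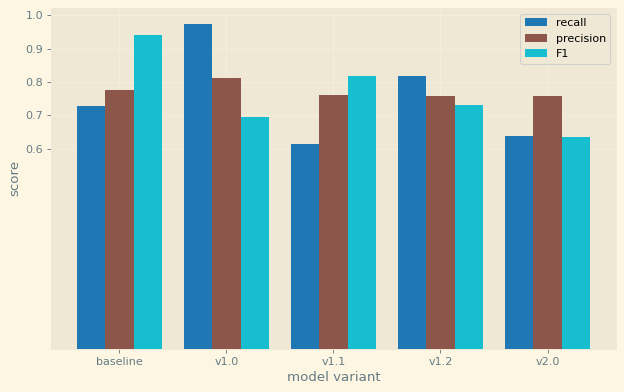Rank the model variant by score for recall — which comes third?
baseline

Top 4 for recall: v1.0 ≈ 1.0, v1.2 ≈ 0.8, baseline ≈ 0.7, v2.0 ≈ 0.6.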